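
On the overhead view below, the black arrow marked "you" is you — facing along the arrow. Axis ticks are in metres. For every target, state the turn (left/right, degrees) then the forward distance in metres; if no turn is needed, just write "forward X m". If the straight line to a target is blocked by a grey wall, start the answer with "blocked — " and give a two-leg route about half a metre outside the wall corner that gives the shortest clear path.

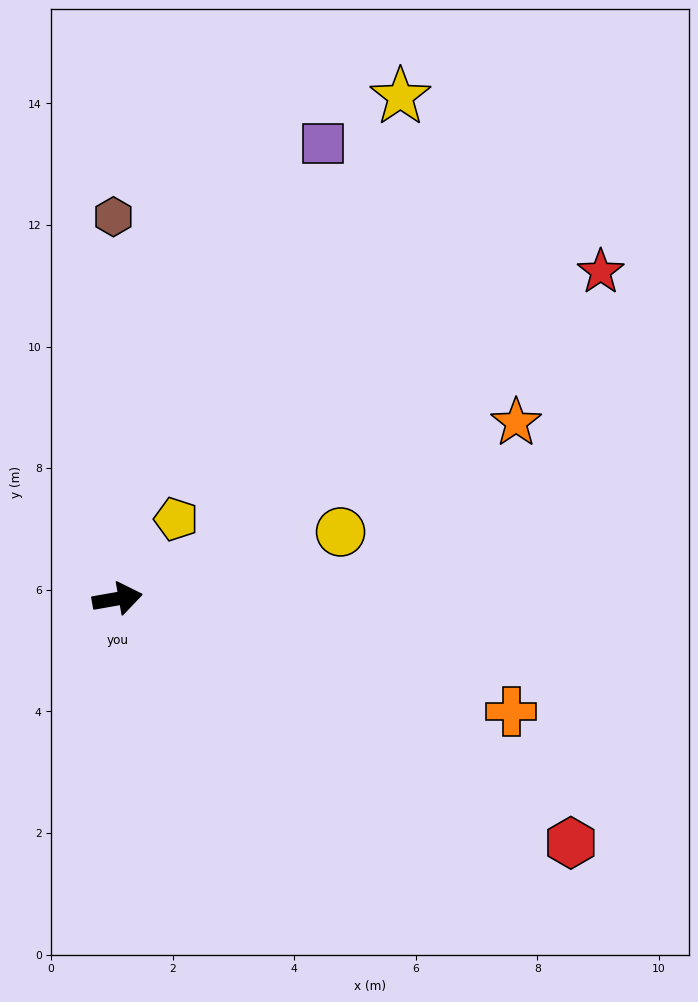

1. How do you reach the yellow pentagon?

turn left 44°, forward 1.6 m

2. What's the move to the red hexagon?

turn right 38°, forward 8.5 m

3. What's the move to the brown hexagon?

turn left 81°, forward 6.3 m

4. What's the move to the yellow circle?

turn left 7°, forward 3.8 m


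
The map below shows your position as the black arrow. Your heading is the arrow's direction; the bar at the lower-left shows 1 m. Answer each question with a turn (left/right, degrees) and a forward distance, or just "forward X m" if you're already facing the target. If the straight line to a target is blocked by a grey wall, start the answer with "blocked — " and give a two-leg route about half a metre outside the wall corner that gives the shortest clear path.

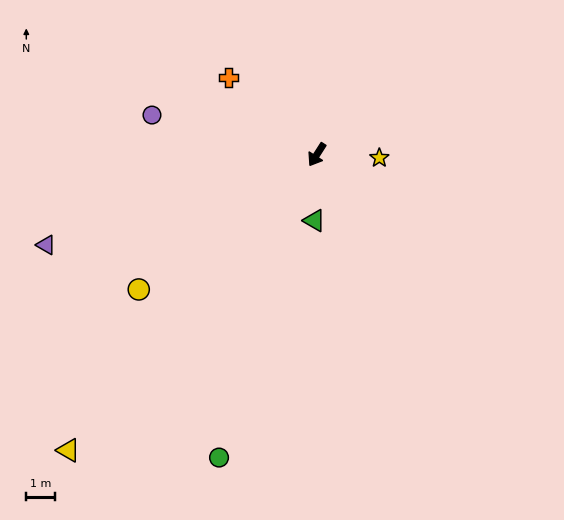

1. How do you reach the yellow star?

turn left 120°, forward 2.2 m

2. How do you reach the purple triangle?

turn right 39°, forward 9.8 m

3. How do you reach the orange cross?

turn right 99°, forward 4.0 m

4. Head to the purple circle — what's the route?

turn right 71°, forward 5.8 m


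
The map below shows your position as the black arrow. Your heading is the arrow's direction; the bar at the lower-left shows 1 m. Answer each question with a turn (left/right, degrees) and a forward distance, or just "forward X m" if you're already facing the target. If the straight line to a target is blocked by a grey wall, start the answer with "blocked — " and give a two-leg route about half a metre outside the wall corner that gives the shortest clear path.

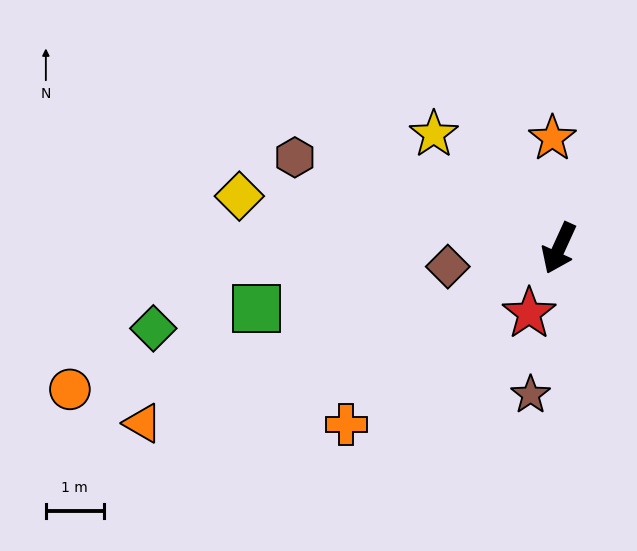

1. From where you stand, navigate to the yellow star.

turn right 108°, forward 2.9 m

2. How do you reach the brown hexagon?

turn right 84°, forward 4.8 m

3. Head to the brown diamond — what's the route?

turn right 56°, forward 1.9 m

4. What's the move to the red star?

forward 1.2 m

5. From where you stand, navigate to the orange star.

turn right 152°, forward 1.9 m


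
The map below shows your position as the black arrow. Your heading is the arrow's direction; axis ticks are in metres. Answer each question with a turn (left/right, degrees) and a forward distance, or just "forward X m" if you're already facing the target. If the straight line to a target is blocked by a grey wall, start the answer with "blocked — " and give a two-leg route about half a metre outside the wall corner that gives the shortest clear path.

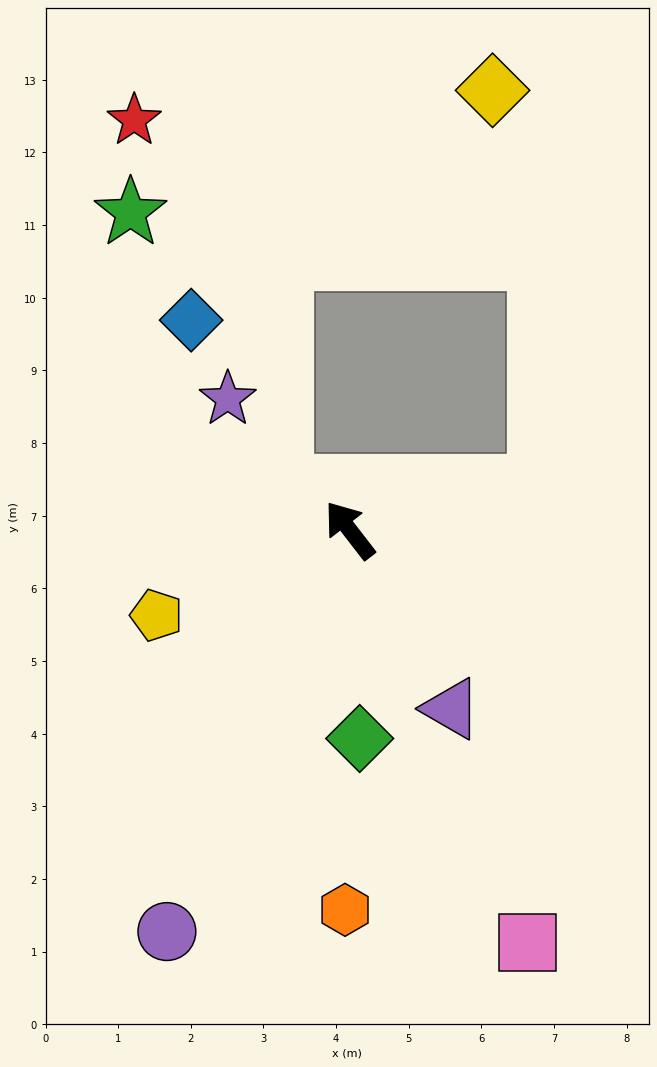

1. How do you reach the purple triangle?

turn left 172°, forward 2.8 m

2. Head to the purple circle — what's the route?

turn left 118°, forward 6.1 m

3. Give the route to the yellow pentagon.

turn left 76°, forward 2.9 m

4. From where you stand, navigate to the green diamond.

turn left 145°, forward 2.9 m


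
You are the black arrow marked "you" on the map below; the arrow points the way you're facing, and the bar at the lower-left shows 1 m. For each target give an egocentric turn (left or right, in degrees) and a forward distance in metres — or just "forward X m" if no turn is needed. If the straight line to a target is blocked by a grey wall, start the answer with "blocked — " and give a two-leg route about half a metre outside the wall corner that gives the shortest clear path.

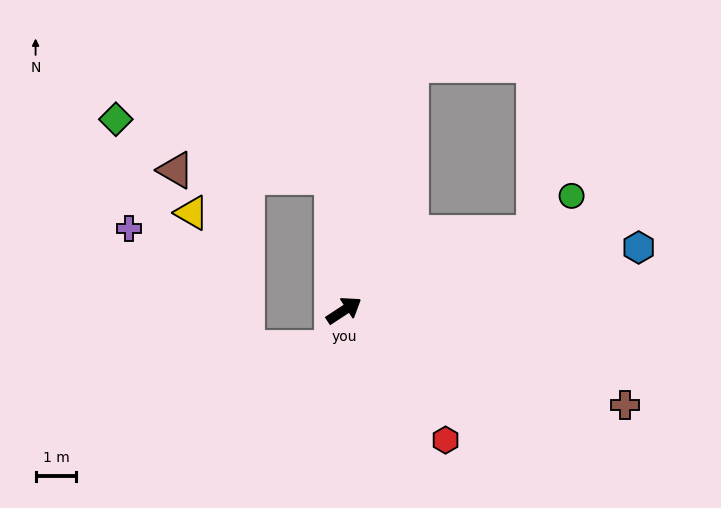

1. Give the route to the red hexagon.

turn right 85°, forward 4.0 m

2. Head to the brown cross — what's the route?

turn right 52°, forward 7.3 m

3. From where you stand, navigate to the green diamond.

blocked — turn left 62°, forward 3.3 m, then turn left 70°, forward 5.5 m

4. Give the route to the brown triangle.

blocked — turn left 62°, forward 3.3 m, then turn left 82°, forward 3.8 m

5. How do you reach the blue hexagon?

turn right 21°, forward 7.4 m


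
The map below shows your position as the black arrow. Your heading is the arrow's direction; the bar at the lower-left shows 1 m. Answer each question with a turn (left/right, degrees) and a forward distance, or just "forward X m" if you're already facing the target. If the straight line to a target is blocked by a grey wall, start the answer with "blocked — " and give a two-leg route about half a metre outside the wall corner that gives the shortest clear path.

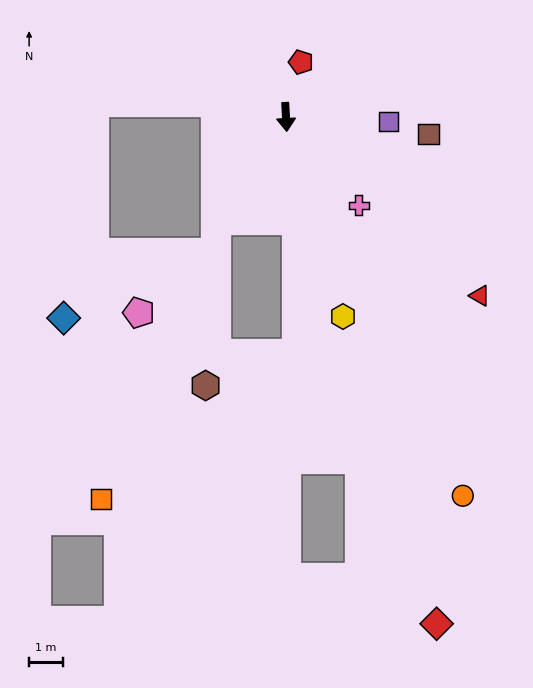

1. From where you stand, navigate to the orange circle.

turn left 22°, forward 12.4 m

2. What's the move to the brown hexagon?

blocked — turn right 37°, forward 3.7 m, then turn left 30°, forward 4.9 m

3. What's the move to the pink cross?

turn left 36°, forward 3.4 m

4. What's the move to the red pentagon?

turn left 162°, forward 1.7 m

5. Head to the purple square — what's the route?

turn left 84°, forward 3.0 m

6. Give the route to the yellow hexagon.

turn left 13°, forward 6.1 m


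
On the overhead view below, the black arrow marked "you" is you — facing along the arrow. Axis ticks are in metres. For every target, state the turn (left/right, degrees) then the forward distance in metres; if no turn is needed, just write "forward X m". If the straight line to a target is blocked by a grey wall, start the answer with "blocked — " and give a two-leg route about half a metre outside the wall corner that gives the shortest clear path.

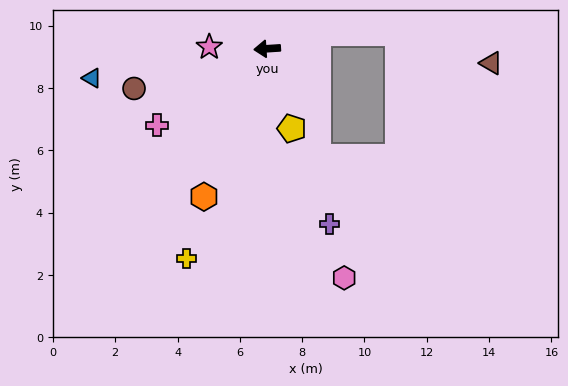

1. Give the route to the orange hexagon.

turn left 63°, forward 5.2 m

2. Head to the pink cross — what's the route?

turn left 31°, forward 4.3 m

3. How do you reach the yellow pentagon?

turn left 103°, forward 2.7 m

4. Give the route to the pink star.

turn right 5°, forward 1.9 m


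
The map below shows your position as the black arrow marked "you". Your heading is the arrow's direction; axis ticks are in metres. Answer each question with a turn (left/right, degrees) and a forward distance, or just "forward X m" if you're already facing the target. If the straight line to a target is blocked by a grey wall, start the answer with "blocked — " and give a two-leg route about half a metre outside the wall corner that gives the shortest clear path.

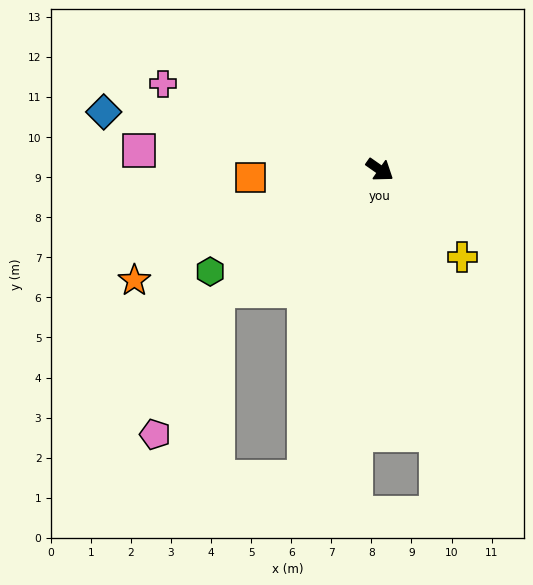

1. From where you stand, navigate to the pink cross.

turn right 167°, forward 5.8 m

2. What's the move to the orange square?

turn right 141°, forward 3.2 m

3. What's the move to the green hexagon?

turn right 114°, forward 4.9 m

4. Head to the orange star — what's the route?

turn right 121°, forward 6.7 m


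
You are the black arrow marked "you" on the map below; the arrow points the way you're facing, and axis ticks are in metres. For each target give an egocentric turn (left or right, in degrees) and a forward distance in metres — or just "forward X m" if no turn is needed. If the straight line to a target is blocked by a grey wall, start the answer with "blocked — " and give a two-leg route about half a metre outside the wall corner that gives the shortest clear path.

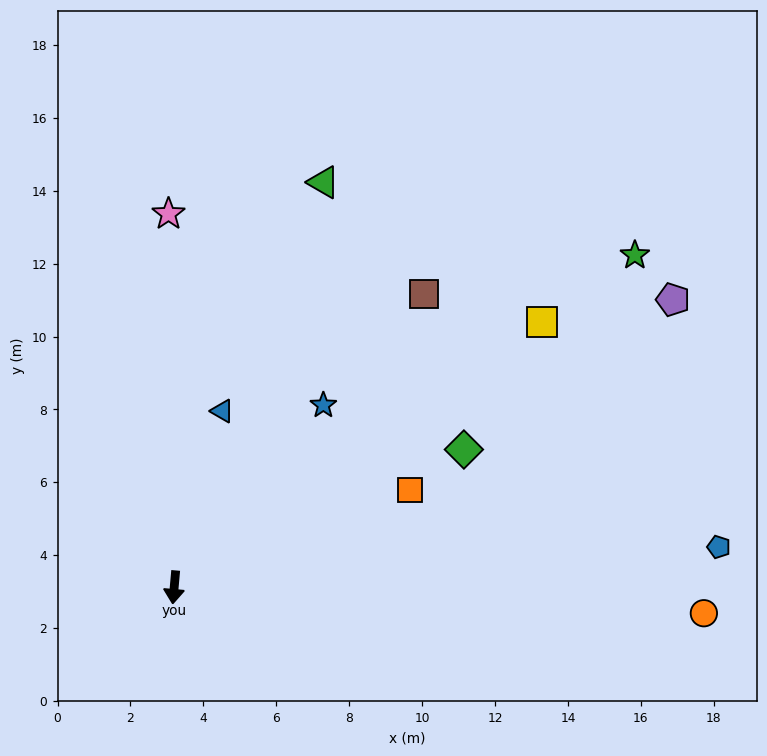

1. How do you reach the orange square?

turn left 117°, forward 7.0 m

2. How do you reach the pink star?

turn right 174°, forward 10.2 m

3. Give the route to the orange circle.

turn left 92°, forward 14.5 m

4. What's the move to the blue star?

turn left 146°, forward 6.5 m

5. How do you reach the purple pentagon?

turn left 125°, forward 15.8 m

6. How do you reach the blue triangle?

turn left 170°, forward 5.0 m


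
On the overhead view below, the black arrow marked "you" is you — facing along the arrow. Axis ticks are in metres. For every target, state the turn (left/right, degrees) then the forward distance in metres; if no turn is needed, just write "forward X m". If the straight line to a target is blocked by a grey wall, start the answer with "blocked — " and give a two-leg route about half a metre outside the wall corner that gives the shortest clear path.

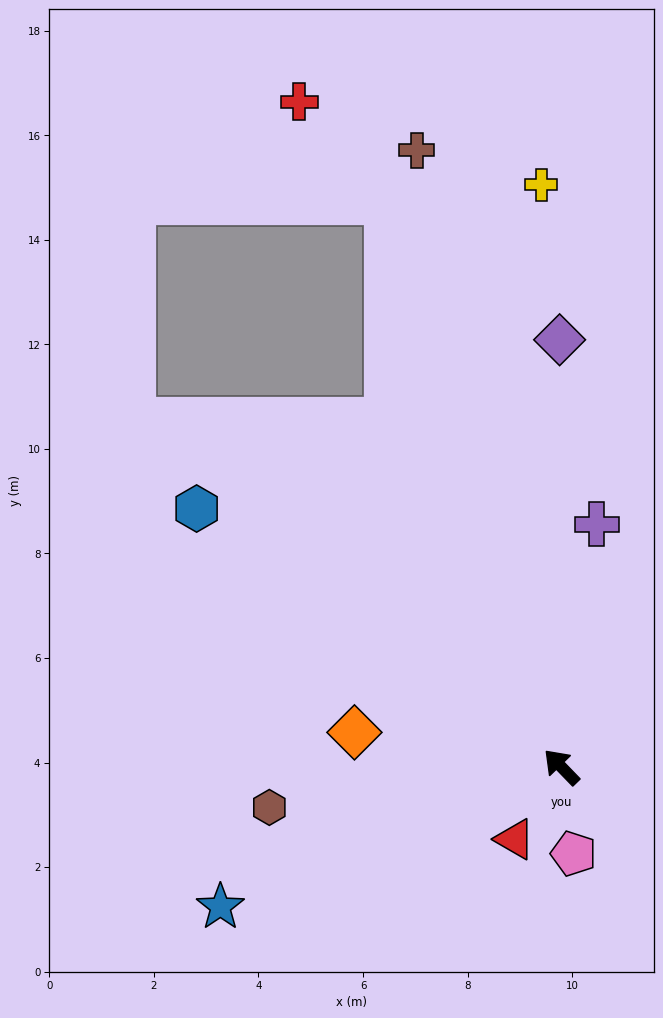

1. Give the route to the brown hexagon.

turn left 54°, forward 5.6 m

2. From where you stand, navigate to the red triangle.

turn left 103°, forward 1.6 m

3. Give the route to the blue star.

turn left 68°, forward 7.1 m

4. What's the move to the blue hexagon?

turn left 11°, forward 8.6 m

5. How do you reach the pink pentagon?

turn left 144°, forward 1.7 m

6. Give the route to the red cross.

blocked — turn right 27°, forward 11.3 m, then turn left 24°, forward 2.5 m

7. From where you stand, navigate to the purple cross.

turn right 52°, forward 4.7 m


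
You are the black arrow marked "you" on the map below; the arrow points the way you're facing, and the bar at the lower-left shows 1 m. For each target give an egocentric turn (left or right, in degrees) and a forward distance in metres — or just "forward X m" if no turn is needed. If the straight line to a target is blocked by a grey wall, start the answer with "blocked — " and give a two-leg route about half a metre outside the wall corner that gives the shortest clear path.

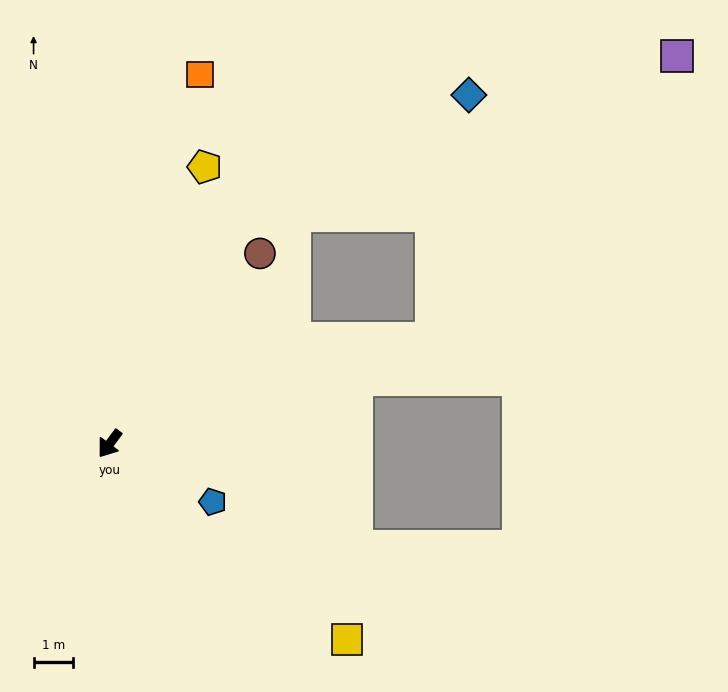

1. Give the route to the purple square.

blocked — turn left 145°, forward 8.5 m, then turn left 31°, forward 9.4 m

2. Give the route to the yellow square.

turn left 87°, forward 7.7 m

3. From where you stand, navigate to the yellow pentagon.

turn right 162°, forward 7.3 m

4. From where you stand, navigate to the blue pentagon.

turn left 97°, forward 3.0 m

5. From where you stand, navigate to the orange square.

turn right 157°, forward 9.5 m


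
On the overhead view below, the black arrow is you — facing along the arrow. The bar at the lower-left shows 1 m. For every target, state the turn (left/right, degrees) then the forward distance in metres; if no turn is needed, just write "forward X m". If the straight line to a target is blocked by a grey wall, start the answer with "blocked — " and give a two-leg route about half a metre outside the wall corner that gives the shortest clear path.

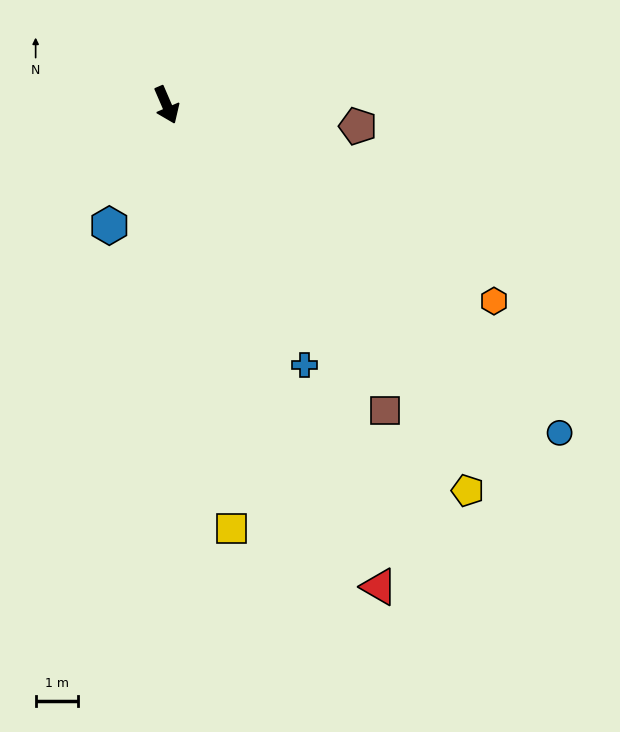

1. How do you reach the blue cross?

turn left 5°, forward 6.9 m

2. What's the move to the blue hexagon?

turn right 49°, forward 3.1 m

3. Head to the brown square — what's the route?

turn left 12°, forward 8.8 m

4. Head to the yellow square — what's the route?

turn right 15°, forward 10.0 m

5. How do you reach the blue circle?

turn left 27°, forward 12.0 m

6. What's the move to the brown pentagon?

turn left 60°, forward 4.5 m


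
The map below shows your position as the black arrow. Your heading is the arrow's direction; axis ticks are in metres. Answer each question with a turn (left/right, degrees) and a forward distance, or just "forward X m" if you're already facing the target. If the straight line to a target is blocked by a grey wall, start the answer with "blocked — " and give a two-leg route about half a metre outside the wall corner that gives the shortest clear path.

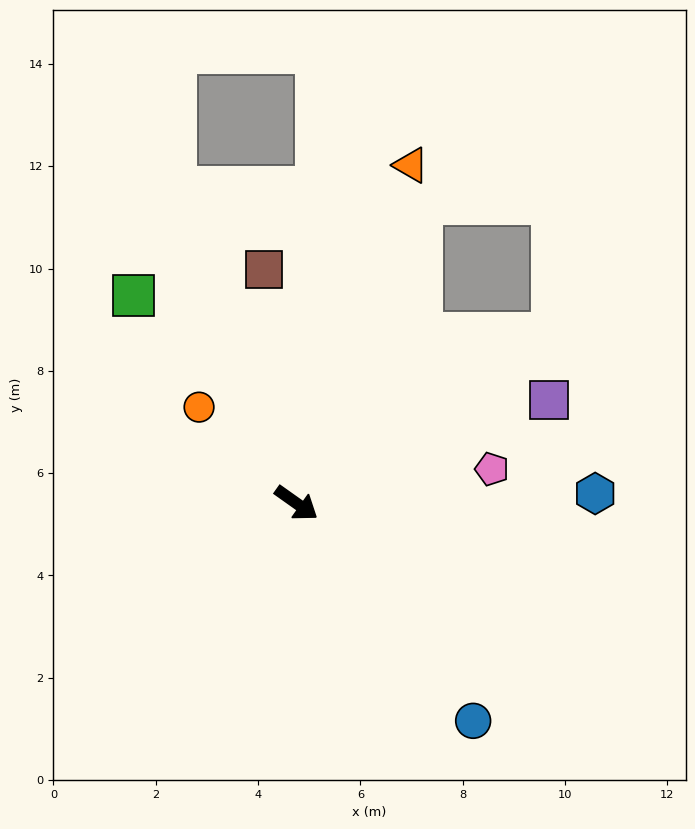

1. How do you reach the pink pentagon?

turn left 45°, forward 3.9 m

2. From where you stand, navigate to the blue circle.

turn right 16°, forward 5.5 m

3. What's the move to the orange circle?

turn left 171°, forward 2.7 m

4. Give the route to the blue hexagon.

turn left 37°, forward 5.8 m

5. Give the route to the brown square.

turn left 133°, forward 4.6 m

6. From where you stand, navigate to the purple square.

turn left 58°, forward 5.3 m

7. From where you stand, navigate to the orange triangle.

turn left 107°, forward 7.0 m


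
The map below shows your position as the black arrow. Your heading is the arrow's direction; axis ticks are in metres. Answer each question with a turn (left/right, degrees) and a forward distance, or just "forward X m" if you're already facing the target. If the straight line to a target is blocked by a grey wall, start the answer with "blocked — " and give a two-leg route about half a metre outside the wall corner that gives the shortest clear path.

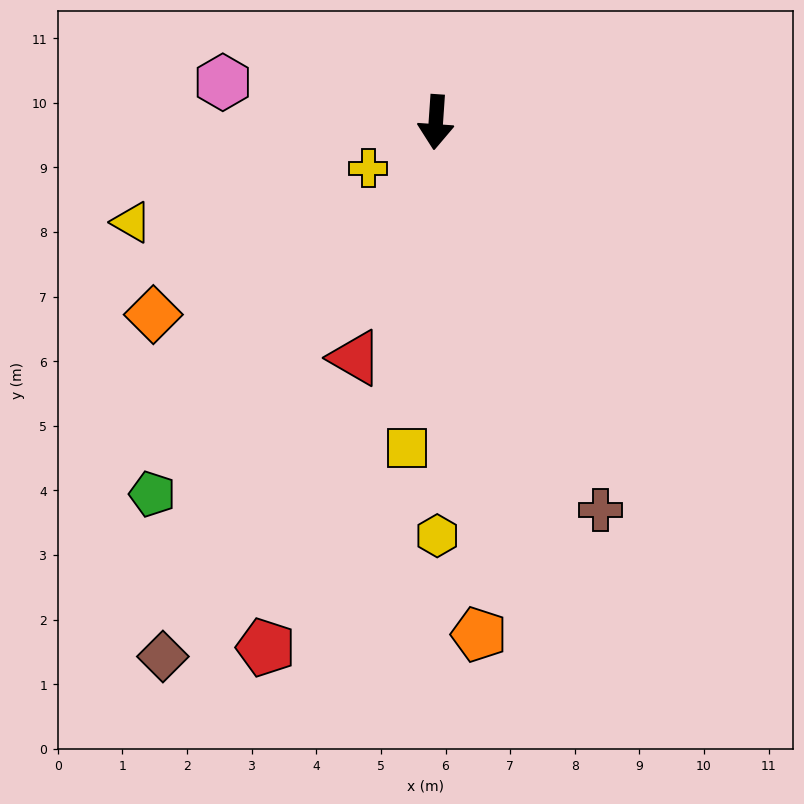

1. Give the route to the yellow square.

forward 5.1 m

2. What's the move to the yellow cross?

turn right 52°, forward 1.3 m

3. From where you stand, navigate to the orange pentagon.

turn left 9°, forward 8.0 m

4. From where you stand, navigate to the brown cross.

turn left 27°, forward 6.5 m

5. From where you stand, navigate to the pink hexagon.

turn right 97°, forward 3.4 m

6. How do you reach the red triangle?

turn right 15°, forward 3.9 m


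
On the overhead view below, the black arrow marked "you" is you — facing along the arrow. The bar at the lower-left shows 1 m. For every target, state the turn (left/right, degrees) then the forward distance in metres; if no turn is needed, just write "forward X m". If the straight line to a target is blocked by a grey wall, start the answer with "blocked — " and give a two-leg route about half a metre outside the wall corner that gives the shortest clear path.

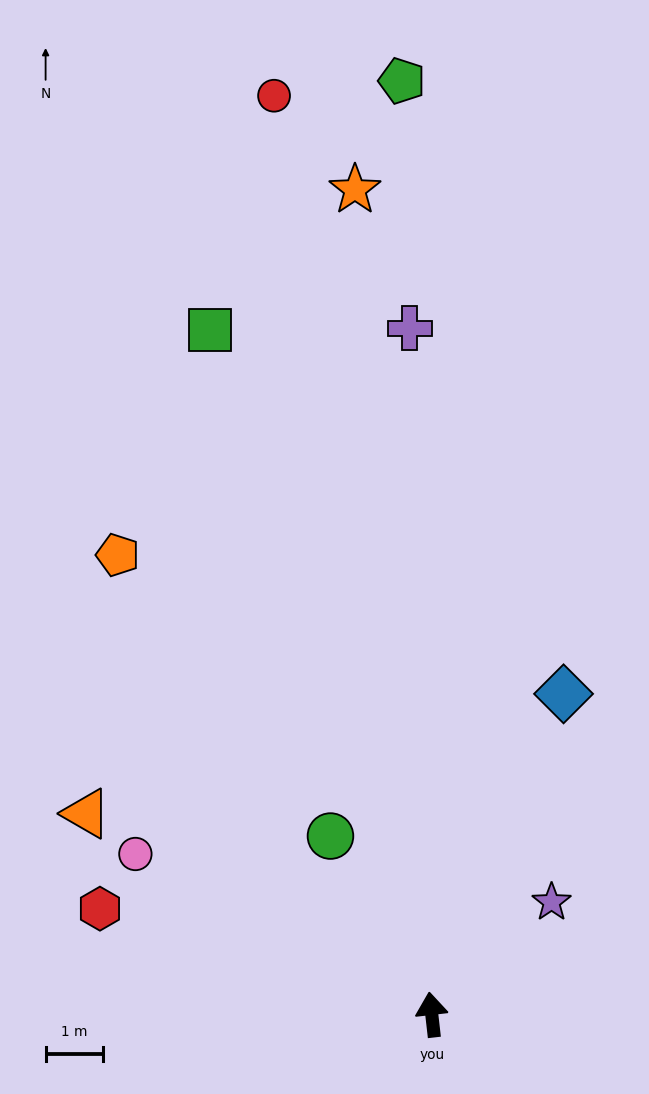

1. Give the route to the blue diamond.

turn right 29°, forward 6.0 m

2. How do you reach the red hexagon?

turn left 66°, forward 6.0 m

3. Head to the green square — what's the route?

turn left 11°, forward 12.5 m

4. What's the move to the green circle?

turn left 23°, forward 3.6 m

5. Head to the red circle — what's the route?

turn left 3°, forward 16.1 m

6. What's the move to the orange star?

forward 14.3 m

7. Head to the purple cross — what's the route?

turn right 5°, forward 11.9 m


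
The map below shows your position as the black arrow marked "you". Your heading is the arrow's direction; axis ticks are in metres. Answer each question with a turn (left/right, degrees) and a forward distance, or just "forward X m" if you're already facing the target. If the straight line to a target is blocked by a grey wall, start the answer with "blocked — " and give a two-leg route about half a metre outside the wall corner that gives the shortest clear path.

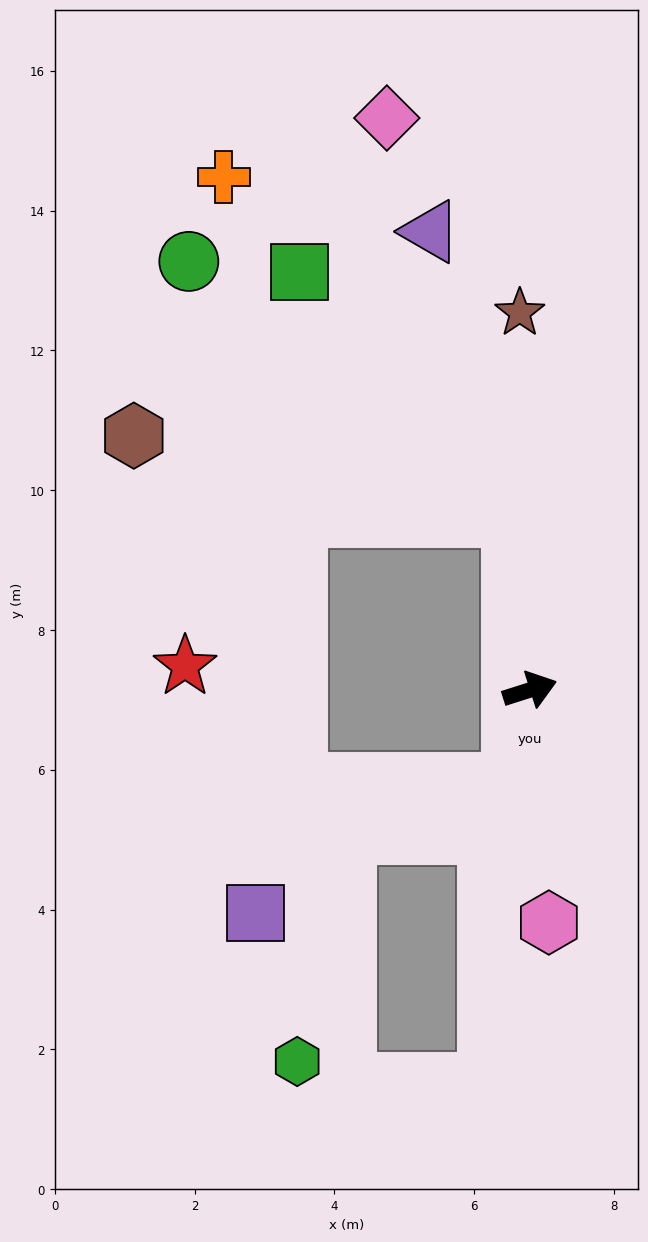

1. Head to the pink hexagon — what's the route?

turn right 103°, forward 3.3 m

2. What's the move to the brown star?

turn left 74°, forward 5.4 m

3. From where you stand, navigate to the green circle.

blocked — turn left 79°, forward 2.5 m, then turn left 45°, forward 5.9 m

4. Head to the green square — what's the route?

blocked — turn left 79°, forward 2.5 m, then turn left 34°, forward 4.6 m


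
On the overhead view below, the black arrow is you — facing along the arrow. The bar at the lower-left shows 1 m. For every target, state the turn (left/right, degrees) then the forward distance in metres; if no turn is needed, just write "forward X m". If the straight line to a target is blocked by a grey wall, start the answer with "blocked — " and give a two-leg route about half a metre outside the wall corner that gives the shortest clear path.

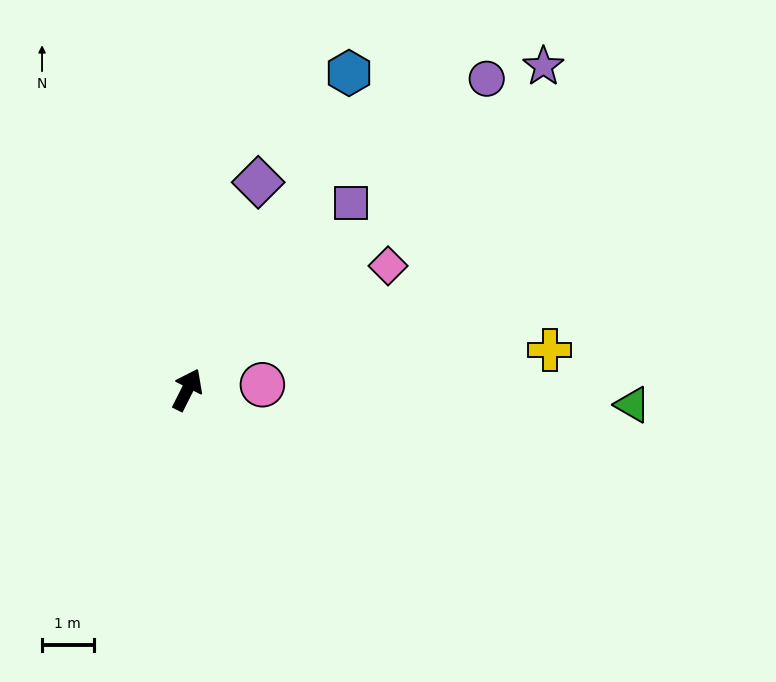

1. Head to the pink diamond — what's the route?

turn right 32°, forward 4.6 m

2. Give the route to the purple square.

turn right 14°, forward 4.8 m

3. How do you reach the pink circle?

turn right 60°, forward 1.5 m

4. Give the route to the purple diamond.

turn left 8°, forward 4.3 m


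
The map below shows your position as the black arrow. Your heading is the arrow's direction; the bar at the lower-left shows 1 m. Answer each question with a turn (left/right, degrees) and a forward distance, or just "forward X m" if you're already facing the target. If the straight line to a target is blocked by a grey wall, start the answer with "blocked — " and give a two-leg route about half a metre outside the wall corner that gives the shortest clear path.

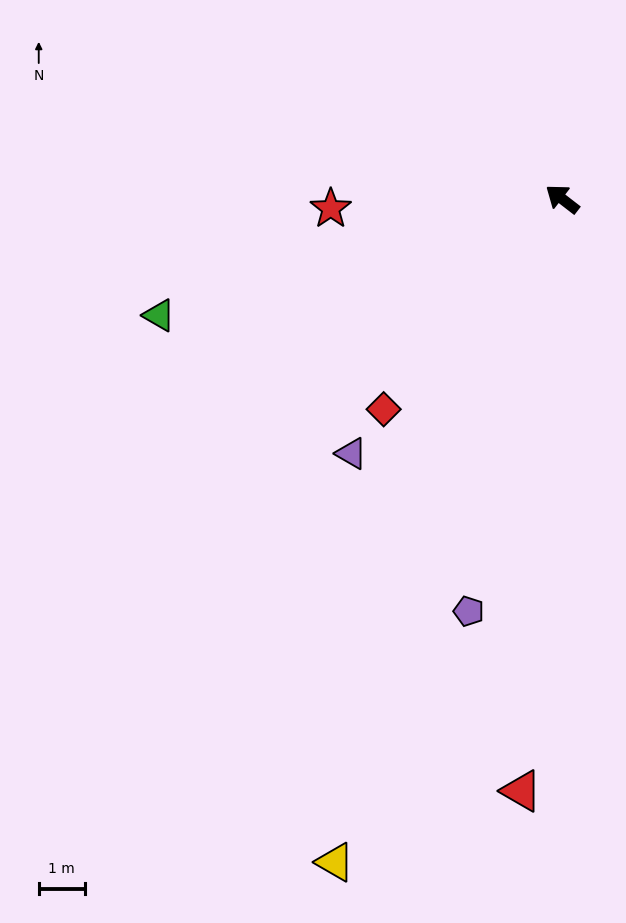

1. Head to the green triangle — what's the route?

turn left 54°, forward 9.1 m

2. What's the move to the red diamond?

turn left 87°, forward 6.0 m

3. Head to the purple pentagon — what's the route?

turn left 115°, forward 9.2 m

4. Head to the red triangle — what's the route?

turn left 124°, forward 12.9 m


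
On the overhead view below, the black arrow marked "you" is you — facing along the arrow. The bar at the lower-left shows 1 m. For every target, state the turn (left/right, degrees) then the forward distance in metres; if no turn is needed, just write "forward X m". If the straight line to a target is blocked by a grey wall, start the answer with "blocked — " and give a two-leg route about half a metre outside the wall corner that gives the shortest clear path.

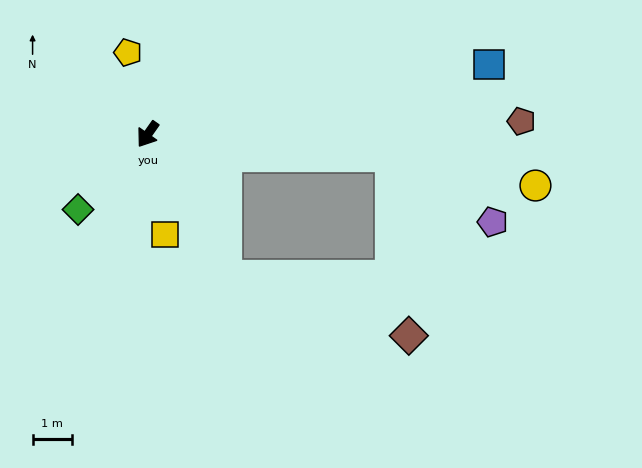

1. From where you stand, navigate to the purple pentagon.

blocked — turn left 120°, forward 6.2 m, then turn right 28°, forward 3.1 m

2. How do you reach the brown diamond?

blocked — turn left 64°, forward 4.1 m, then turn left 43°, forward 4.9 m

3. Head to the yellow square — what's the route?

turn left 45°, forward 2.6 m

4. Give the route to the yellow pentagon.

turn right 131°, forward 2.1 m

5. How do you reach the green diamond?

turn right 8°, forward 2.6 m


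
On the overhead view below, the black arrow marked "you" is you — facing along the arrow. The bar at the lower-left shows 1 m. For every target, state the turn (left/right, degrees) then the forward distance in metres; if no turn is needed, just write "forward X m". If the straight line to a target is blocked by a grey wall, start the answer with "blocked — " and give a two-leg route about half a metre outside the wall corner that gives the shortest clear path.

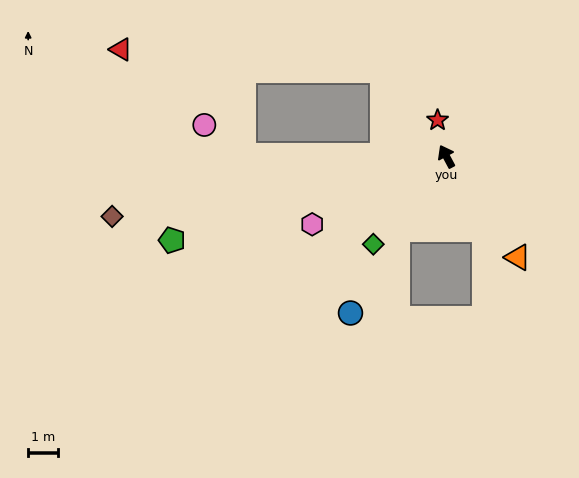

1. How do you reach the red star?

turn right 15°, forward 1.2 m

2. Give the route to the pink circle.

blocked — turn left 62°, forward 6.8 m, then turn right 38°, forward 1.6 m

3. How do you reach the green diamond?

turn left 112°, forward 3.8 m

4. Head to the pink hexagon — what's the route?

turn left 89°, forward 5.0 m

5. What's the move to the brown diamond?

turn left 72°, forward 11.3 m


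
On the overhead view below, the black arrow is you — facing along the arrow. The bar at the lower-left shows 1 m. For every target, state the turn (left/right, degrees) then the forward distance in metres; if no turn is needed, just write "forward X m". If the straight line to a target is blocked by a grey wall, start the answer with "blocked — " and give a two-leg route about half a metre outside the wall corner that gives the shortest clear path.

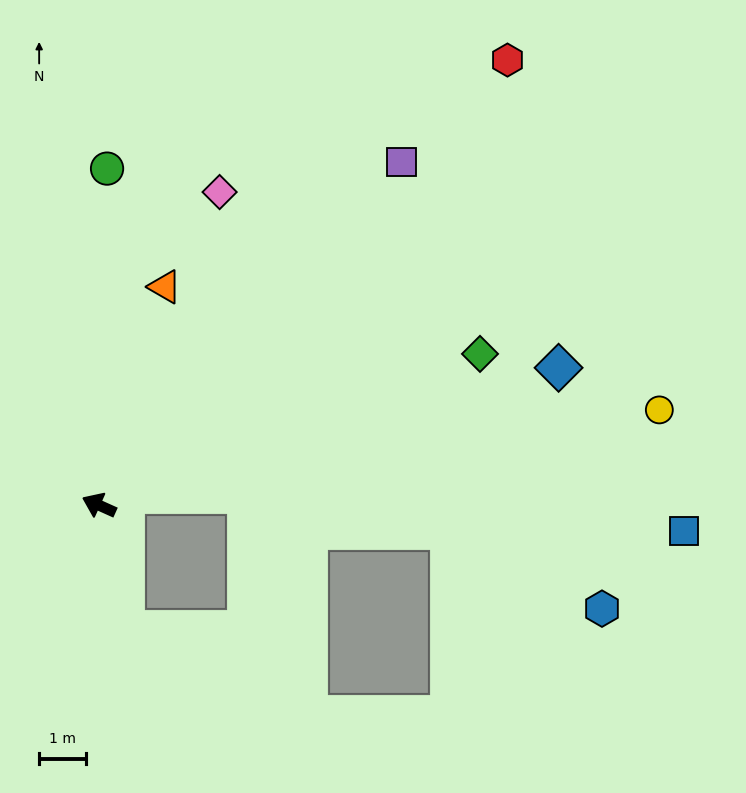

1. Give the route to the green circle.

turn right 67°, forward 7.2 m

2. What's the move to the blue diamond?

turn right 139°, forward 10.3 m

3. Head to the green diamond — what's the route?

turn right 134°, forward 8.8 m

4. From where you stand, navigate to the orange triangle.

turn right 83°, forward 4.9 m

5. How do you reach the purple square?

turn right 107°, forward 9.8 m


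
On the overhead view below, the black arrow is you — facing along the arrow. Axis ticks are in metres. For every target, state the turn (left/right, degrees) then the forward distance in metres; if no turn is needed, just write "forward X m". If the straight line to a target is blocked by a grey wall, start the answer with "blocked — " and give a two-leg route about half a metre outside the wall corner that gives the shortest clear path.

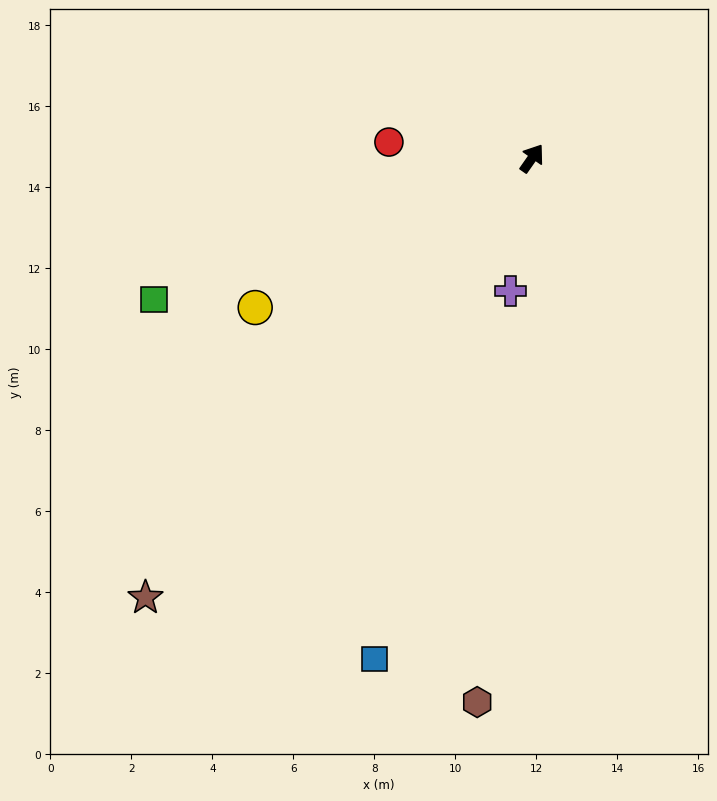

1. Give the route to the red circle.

turn left 119°, forward 3.6 m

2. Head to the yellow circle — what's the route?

turn left 153°, forward 7.8 m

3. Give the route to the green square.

turn left 145°, forward 10.0 m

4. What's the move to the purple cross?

turn right 154°, forward 3.3 m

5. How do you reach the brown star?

turn left 174°, forward 14.5 m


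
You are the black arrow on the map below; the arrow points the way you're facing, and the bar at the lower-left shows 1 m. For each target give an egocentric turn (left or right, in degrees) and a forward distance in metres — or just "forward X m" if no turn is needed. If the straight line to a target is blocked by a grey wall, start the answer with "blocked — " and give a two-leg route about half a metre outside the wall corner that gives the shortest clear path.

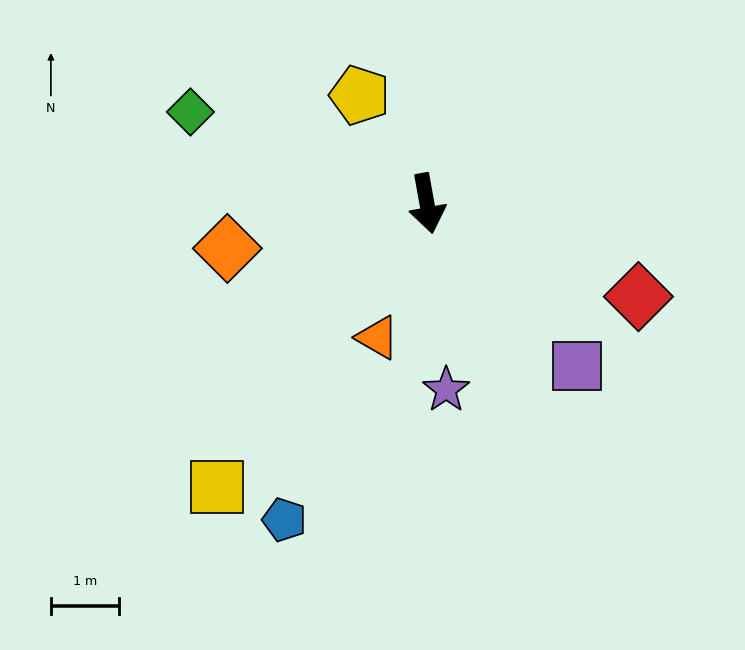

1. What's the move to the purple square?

turn left 33°, forward 3.3 m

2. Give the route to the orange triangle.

turn right 30°, forward 2.1 m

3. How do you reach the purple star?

turn right 4°, forward 2.8 m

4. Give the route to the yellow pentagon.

turn right 158°, forward 1.9 m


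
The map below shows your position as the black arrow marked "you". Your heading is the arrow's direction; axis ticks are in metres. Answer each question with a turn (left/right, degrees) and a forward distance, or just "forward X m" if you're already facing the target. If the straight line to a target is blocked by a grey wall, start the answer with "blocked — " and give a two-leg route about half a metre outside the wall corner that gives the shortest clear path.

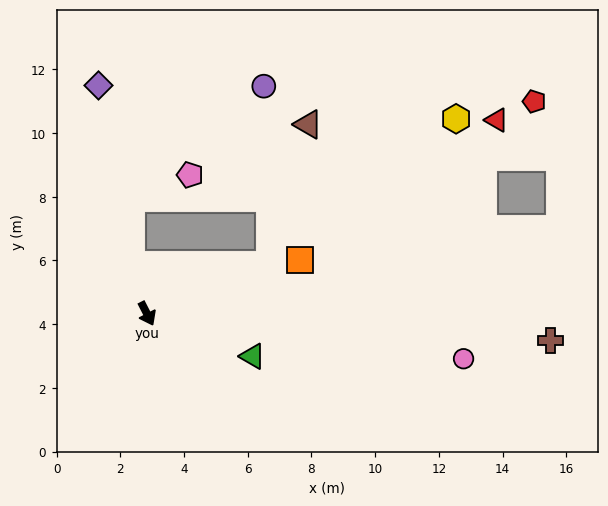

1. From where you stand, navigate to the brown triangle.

blocked — turn left 85°, forward 4.1 m, then turn left 52°, forward 4.6 m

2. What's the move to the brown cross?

turn left 59°, forward 12.7 m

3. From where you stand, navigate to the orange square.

turn left 82°, forward 5.1 m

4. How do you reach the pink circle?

turn left 55°, forward 10.0 m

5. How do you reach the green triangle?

turn left 41°, forward 3.6 m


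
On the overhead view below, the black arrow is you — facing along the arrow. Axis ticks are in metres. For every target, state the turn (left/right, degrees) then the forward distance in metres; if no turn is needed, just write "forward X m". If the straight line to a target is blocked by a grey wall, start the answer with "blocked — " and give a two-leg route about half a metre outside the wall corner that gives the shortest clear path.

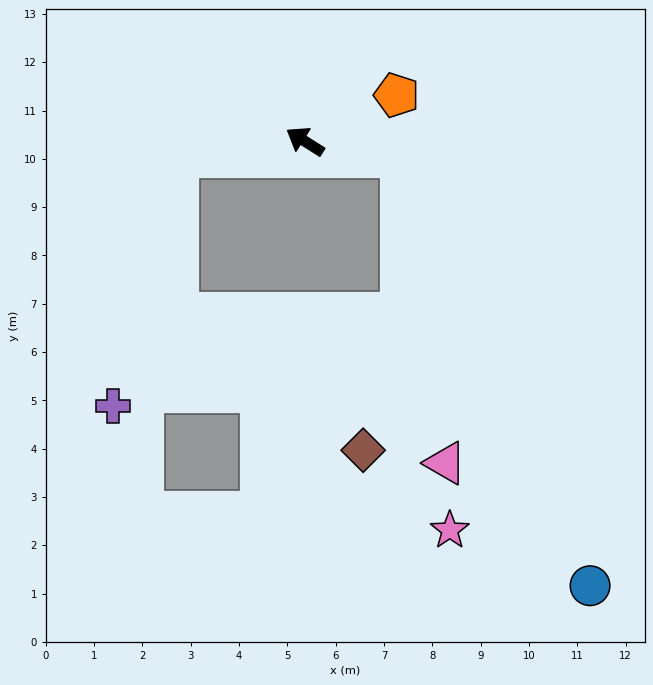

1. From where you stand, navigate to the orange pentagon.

turn right 121°, forward 2.1 m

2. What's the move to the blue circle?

blocked — turn right 157°, forward 2.0 m, then turn right 57°, forward 9.7 m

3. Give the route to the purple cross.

blocked — turn left 39°, forward 2.6 m, then turn left 69°, forward 5.3 m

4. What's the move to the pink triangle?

blocked — turn right 157°, forward 2.0 m, then turn right 72°, forward 6.4 m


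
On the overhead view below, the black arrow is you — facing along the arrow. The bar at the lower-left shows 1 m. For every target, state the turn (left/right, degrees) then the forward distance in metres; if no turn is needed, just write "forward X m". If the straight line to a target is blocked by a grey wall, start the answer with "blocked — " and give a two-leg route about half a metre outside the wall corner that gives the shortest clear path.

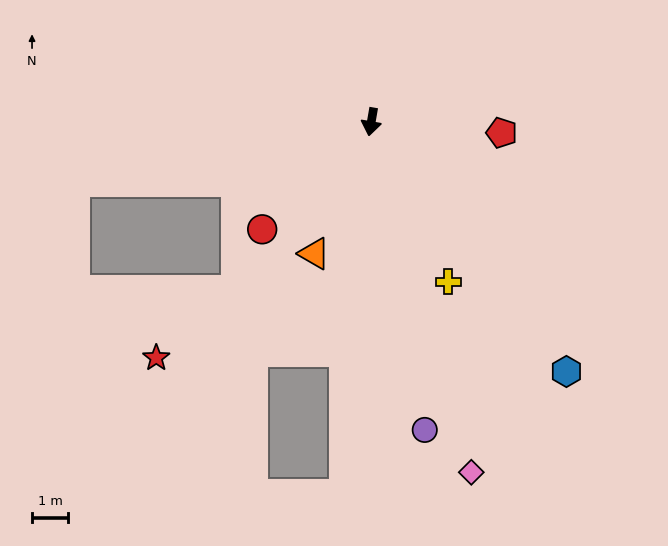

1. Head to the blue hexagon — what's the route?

turn left 48°, forward 8.7 m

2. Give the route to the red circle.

turn right 36°, forward 4.2 m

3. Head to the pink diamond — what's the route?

turn left 26°, forward 10.1 m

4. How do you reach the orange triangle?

turn right 14°, forward 4.0 m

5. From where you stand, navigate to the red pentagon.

turn left 95°, forward 3.6 m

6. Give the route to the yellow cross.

turn left 35°, forward 4.9 m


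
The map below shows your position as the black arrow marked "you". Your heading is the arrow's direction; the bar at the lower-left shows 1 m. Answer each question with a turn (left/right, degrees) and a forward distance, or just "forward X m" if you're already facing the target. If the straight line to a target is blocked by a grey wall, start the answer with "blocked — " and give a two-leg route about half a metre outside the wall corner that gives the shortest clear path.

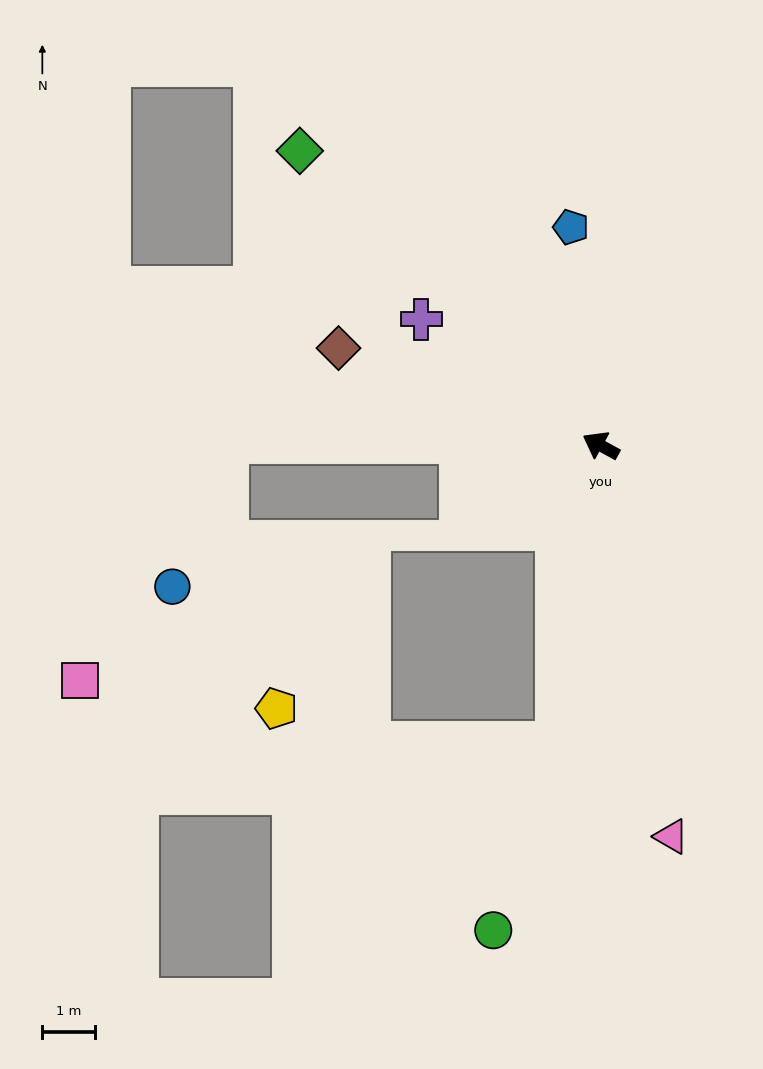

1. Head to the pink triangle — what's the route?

turn left 129°, forward 7.5 m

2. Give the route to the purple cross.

turn right 6°, forward 4.1 m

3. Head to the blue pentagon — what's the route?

turn right 53°, forward 4.2 m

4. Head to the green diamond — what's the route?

turn right 16°, forward 8.0 m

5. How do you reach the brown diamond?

turn left 8°, forward 5.3 m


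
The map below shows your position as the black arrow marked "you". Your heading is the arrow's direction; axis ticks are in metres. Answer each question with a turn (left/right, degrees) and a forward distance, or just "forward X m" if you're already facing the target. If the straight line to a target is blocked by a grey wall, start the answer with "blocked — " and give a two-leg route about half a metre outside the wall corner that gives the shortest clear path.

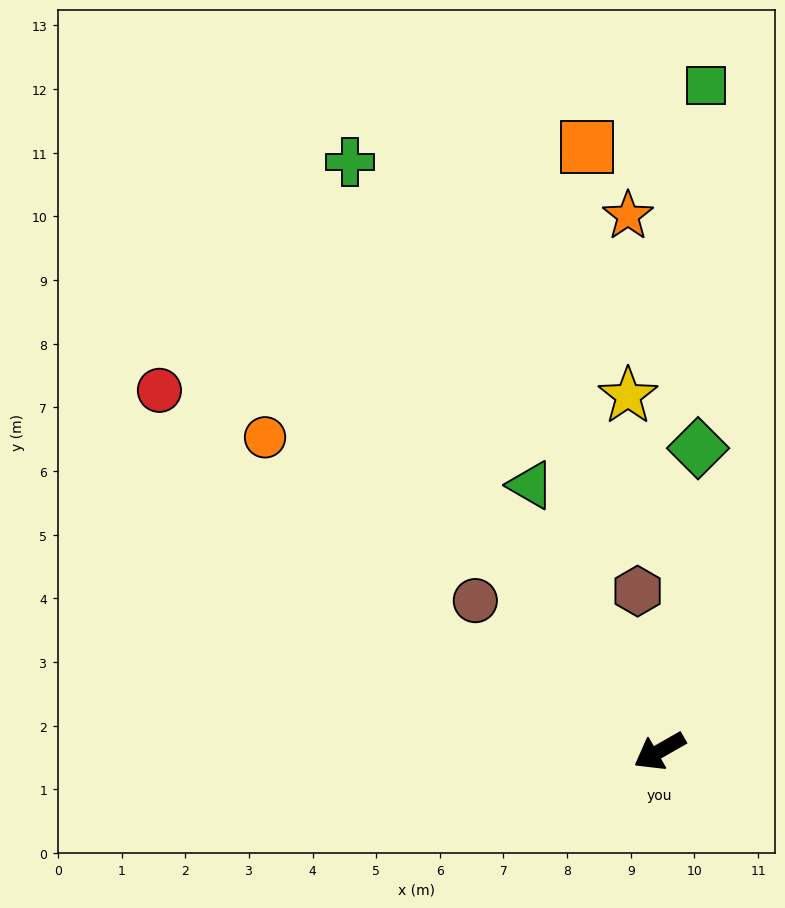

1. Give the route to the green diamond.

turn right 127°, forward 4.8 m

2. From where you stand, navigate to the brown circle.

turn right 69°, forward 3.7 m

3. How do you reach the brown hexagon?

turn right 112°, forward 2.5 m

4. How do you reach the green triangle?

turn right 94°, forward 4.6 m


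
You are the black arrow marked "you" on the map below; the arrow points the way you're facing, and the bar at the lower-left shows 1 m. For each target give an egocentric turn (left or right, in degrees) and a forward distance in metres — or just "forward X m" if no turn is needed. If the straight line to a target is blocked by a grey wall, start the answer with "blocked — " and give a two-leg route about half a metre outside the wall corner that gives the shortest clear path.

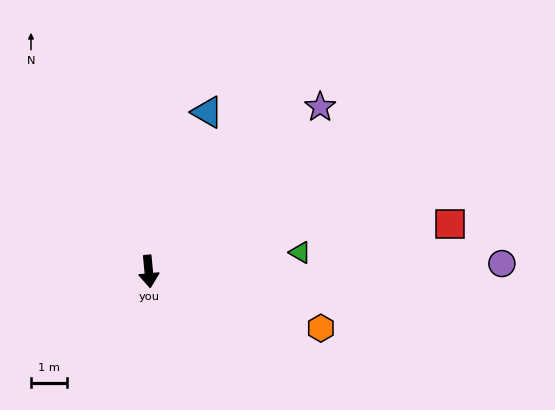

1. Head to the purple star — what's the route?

turn left 128°, forward 6.5 m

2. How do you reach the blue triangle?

turn left 154°, forward 4.7 m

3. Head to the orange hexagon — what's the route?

turn left 66°, forward 5.0 m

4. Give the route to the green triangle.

turn left 92°, forward 4.2 m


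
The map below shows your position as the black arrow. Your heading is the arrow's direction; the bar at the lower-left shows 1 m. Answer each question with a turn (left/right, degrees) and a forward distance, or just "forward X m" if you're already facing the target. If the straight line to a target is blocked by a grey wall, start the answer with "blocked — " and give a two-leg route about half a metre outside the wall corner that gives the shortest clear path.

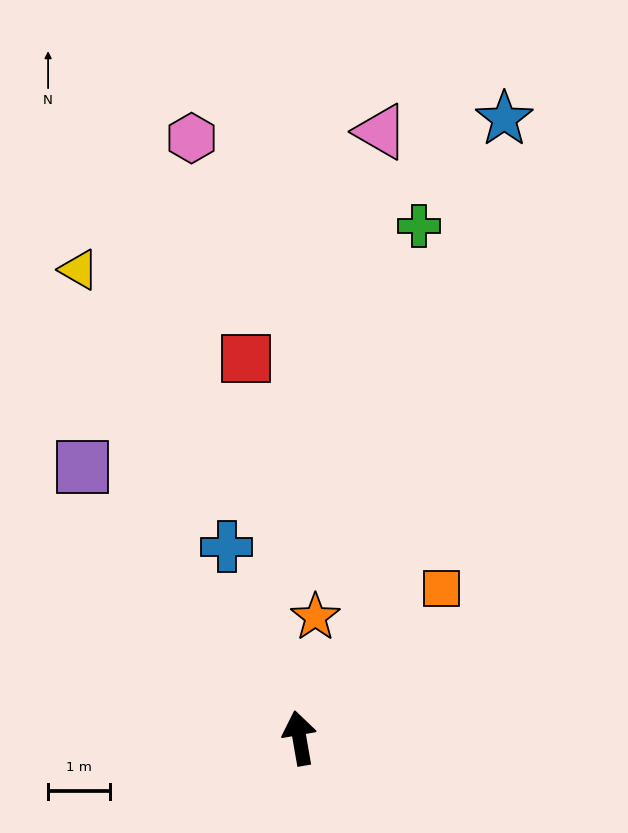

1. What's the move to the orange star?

turn right 17°, forward 2.0 m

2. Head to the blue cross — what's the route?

turn left 11°, forward 3.3 m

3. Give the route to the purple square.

turn left 29°, forward 5.6 m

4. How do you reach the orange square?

turn right 53°, forward 3.3 m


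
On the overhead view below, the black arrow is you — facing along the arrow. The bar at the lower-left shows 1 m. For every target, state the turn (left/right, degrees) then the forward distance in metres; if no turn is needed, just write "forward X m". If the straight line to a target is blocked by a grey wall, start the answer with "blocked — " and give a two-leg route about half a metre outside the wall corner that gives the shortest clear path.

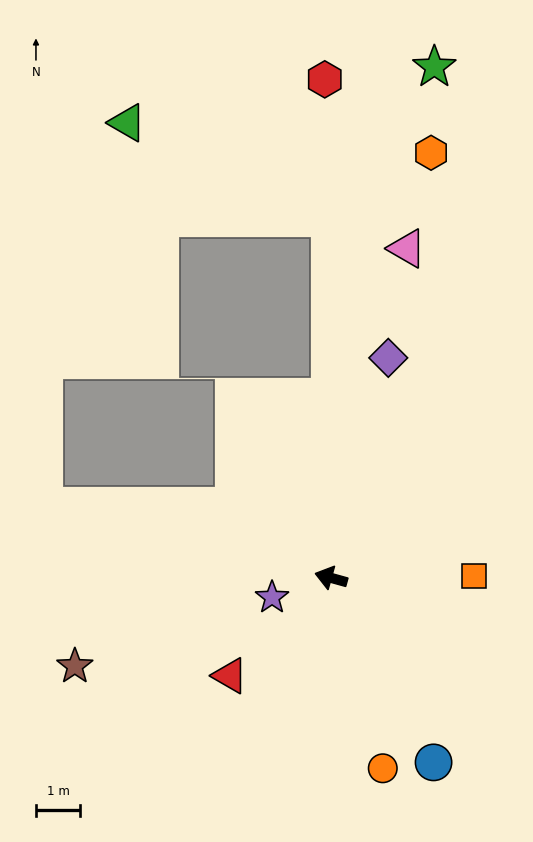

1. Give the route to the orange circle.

turn left 121°, forward 4.5 m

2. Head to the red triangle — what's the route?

turn left 60°, forward 3.2 m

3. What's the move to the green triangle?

blocked — turn right 74°, forward 8.2 m, then turn left 64°, forward 5.1 m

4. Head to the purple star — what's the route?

turn left 34°, forward 1.4 m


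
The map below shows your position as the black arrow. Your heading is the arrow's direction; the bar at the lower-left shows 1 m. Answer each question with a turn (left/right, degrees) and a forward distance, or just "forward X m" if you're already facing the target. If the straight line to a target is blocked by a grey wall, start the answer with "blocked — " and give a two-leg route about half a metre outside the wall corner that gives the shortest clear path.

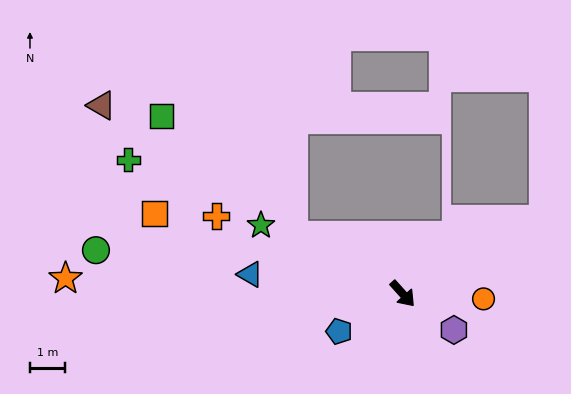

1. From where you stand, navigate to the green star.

turn right 158°, forward 4.5 m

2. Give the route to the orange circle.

turn left 44°, forward 2.3 m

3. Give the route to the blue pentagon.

turn right 101°, forward 2.1 m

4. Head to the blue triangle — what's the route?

turn right 139°, forward 4.4 m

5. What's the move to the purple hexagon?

turn left 13°, forward 1.8 m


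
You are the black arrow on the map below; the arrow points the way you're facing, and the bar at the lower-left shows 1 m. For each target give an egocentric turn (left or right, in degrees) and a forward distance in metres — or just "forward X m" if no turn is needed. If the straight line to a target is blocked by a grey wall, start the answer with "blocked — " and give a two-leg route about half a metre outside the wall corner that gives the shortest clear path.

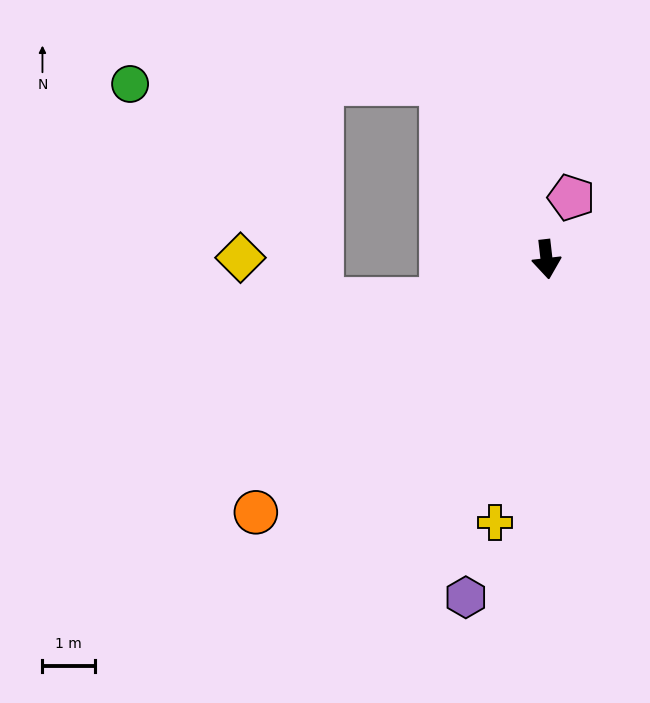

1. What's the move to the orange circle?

turn right 56°, forward 7.4 m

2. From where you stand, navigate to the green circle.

blocked — turn right 156°, forward 3.9 m, then turn left 60°, forward 6.0 m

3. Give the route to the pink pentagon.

turn left 152°, forward 1.3 m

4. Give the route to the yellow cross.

turn right 18°, forward 5.1 m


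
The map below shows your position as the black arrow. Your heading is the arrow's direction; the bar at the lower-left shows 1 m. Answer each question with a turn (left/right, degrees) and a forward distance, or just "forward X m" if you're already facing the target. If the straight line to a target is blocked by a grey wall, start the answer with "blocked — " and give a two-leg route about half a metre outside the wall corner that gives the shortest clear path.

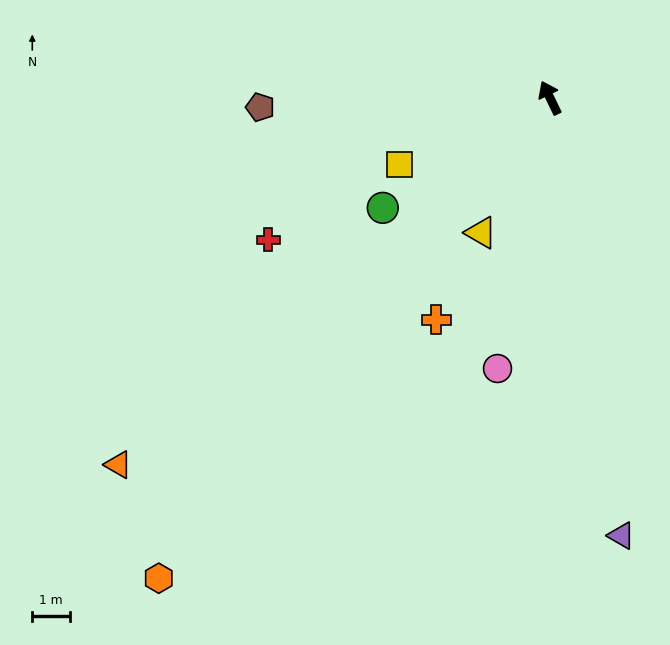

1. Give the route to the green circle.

turn left 98°, forward 5.3 m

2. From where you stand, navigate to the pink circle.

turn left 143°, forward 7.3 m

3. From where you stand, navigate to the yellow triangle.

turn left 127°, forward 4.0 m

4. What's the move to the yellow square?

turn left 88°, forward 4.4 m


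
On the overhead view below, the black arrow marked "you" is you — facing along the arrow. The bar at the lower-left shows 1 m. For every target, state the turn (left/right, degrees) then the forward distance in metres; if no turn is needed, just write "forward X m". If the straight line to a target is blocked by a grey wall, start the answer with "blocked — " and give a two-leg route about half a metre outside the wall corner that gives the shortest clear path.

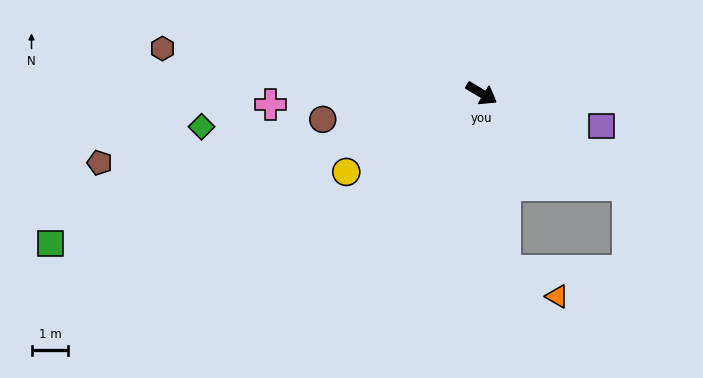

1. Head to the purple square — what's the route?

turn left 16°, forward 3.4 m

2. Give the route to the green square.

turn right 130°, forward 12.4 m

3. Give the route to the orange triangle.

blocked — turn right 51°, forward 4.8 m, then turn left 55°, forward 1.6 m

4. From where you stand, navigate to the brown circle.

turn right 140°, forward 4.4 m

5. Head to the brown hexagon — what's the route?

turn right 157°, forward 8.7 m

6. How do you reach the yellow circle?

turn right 119°, forward 4.2 m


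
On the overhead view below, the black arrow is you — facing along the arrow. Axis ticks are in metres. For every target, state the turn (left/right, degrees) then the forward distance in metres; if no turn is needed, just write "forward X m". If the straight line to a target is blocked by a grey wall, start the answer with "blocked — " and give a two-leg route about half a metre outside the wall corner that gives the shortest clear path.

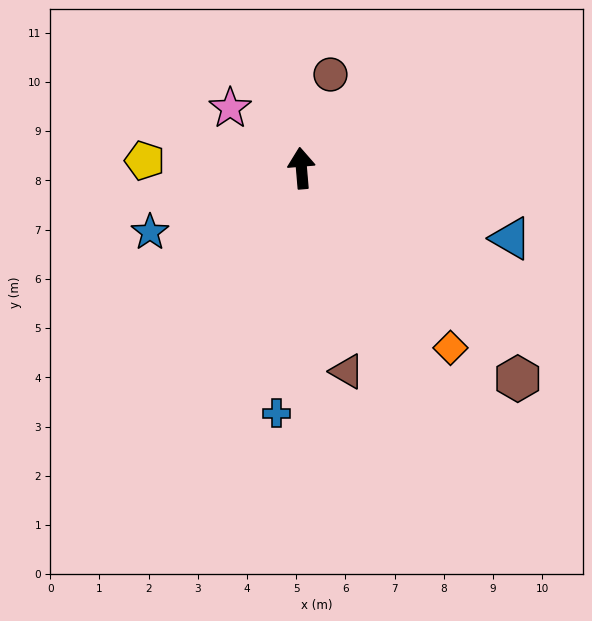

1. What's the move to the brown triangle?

turn right 172°, forward 4.2 m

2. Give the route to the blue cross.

turn left 169°, forward 5.0 m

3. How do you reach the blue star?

turn left 108°, forward 3.3 m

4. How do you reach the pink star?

turn left 45°, forward 1.9 m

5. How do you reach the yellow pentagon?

turn left 82°, forward 3.2 m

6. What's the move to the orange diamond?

turn right 145°, forward 4.7 m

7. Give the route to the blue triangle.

turn right 113°, forward 4.5 m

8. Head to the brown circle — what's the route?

turn right 22°, forward 2.0 m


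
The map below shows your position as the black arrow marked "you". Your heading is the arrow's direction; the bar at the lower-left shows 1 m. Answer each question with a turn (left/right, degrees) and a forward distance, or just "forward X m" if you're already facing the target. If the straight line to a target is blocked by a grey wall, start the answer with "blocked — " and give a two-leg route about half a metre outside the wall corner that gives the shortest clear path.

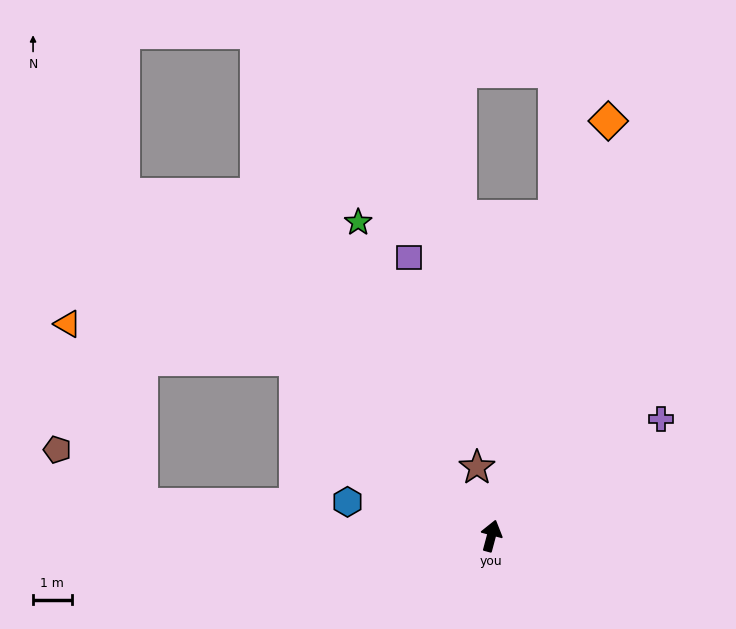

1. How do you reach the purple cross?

turn right 41°, forward 5.3 m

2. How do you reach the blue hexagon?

turn left 92°, forward 3.8 m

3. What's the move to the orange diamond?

forward 11.2 m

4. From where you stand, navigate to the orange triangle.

blocked — turn left 63°, forward 6.8 m, then turn left 33°, forward 6.0 m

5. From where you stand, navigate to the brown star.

turn left 27°, forward 1.8 m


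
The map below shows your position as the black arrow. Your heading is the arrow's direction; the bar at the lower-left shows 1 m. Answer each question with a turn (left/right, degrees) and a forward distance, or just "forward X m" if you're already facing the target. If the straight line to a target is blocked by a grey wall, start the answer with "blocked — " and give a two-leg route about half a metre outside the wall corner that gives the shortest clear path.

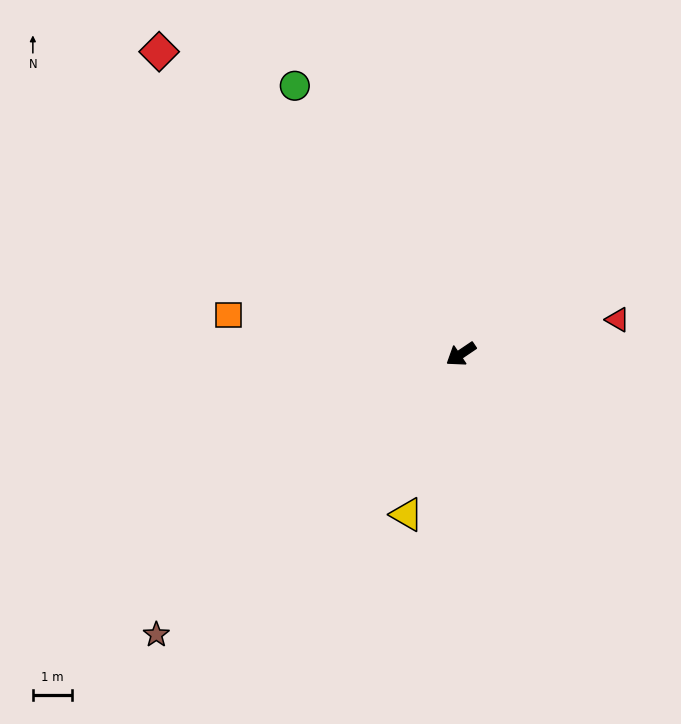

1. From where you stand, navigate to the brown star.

turn left 9°, forward 10.5 m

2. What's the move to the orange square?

turn right 44°, forward 6.0 m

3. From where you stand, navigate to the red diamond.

turn right 79°, forward 10.9 m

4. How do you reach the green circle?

turn right 92°, forward 8.0 m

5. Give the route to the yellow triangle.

turn left 37°, forward 4.3 m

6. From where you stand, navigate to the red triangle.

turn left 158°, forward 4.1 m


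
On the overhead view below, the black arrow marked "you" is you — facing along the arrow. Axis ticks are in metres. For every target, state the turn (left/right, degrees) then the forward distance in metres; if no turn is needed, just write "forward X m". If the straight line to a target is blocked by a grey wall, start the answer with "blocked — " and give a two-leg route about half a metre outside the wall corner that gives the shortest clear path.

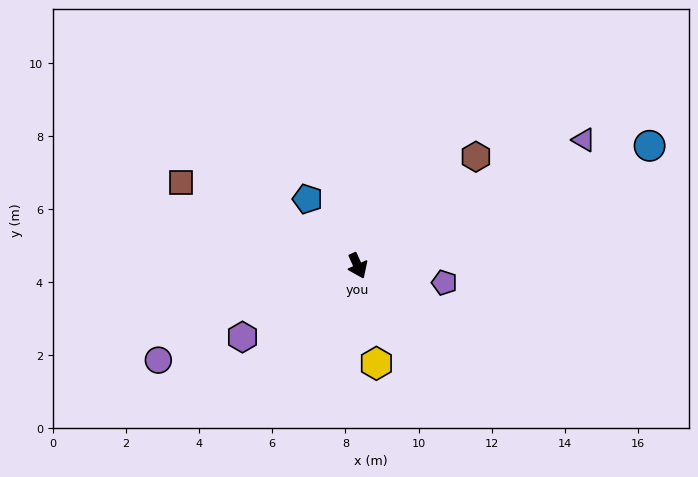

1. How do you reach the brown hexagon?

turn left 108°, forward 4.4 m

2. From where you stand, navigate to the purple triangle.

turn left 95°, forward 7.1 m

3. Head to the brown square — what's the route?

turn right 140°, forward 5.3 m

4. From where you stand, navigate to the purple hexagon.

turn right 83°, forward 3.7 m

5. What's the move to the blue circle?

turn left 88°, forward 8.6 m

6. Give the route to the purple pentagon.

turn left 55°, forward 2.4 m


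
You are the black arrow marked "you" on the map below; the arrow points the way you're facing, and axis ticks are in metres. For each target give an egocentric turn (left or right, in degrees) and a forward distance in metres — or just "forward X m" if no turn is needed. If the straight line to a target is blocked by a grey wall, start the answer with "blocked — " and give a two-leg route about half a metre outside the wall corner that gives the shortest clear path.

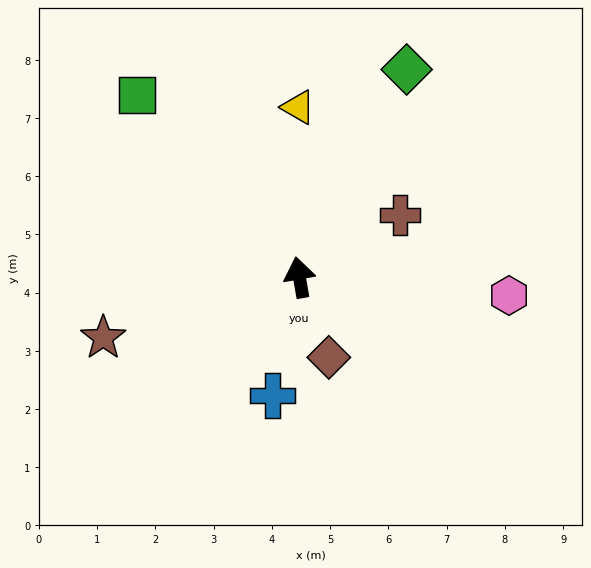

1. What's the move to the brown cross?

turn right 68°, forward 2.0 m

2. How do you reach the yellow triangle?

turn right 9°, forward 2.9 m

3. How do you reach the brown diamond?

turn right 170°, forward 1.5 m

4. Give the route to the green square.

turn left 32°, forward 4.2 m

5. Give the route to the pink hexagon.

turn right 105°, forward 3.6 m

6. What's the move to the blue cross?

turn left 157°, forward 2.1 m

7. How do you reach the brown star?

turn left 97°, forward 3.5 m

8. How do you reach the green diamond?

turn right 37°, forward 4.0 m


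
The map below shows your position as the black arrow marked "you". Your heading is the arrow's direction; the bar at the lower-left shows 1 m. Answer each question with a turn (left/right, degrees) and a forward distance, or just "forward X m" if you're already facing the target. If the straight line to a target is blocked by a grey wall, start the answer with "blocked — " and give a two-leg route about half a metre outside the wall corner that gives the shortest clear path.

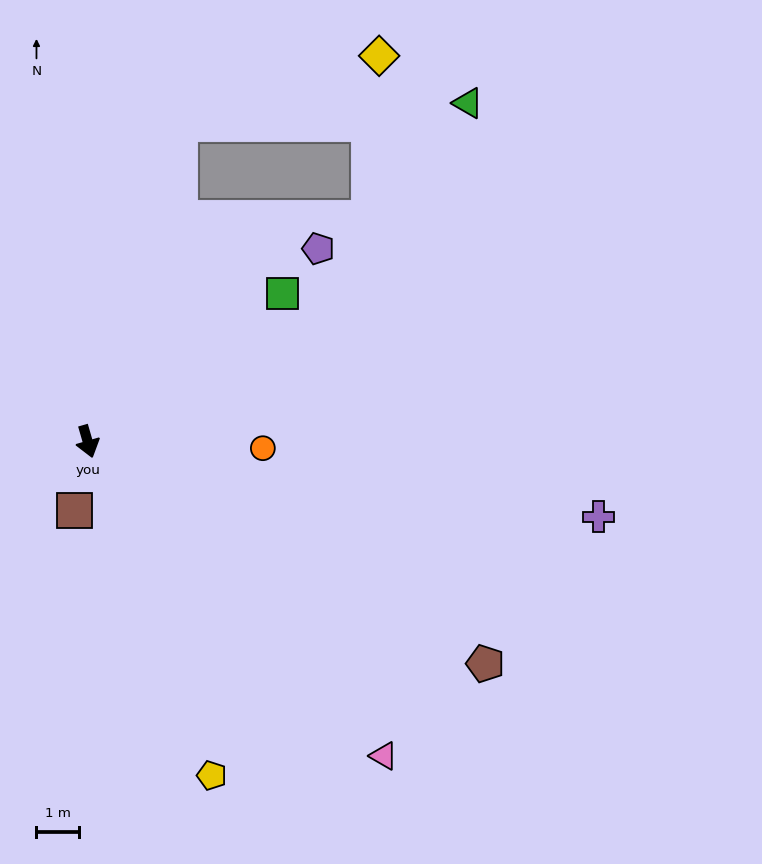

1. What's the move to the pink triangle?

turn left 27°, forward 10.1 m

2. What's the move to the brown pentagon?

turn left 45°, forward 10.6 m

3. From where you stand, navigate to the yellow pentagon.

turn left 4°, forward 8.3 m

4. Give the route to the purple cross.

turn left 66°, forward 12.0 m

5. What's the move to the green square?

turn left 111°, forward 5.7 m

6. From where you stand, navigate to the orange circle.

turn left 72°, forward 4.1 m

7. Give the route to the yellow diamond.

blocked — turn left 148°, forward 7.7 m, then turn right 55°, forward 4.9 m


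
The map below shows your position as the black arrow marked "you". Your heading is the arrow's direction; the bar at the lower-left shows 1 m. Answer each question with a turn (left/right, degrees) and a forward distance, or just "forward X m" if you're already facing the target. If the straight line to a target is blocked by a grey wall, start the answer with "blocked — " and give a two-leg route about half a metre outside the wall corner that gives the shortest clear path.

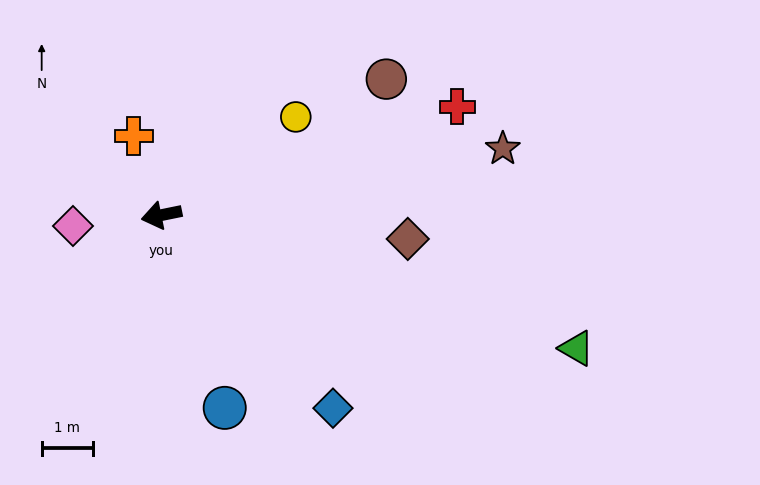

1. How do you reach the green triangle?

turn left 151°, forward 8.5 m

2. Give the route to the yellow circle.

turn right 155°, forward 3.2 m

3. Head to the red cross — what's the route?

turn right 171°, forward 6.1 m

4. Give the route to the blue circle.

turn left 97°, forward 3.9 m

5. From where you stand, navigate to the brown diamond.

turn left 163°, forward 4.8 m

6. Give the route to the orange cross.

turn right 82°, forward 1.6 m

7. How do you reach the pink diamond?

turn right 5°, forward 1.7 m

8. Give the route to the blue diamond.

turn left 120°, forward 5.0 m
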